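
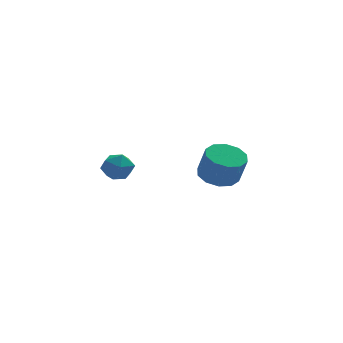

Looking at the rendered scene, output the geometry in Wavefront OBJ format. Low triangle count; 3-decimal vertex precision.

v -3.761 -1.871 2.098
v -3.257 -2.071 2.596
v -4.223 -2.969 2.124
v -3.719 -3.169 2.622
v -4.25 -2.694 2.807
v -3.965 -2.016 2.791
v -3.515 -3.024 1.929
v -3.23 -2.346 1.913
v -3.105 -2.784 2.491
v -3.559 -2.58 3.034
v -3.921 -2.46 1.686
v -4.375 -2.256 2.229
v 1.194 2.462 -0.594
v 2.007 2.108 -0.876
v 2.258 1.644 0.432
v 1.446 1.998 0.714
v 2.099 2.648 -0.702
v 2.351 2.184 0.606
v 1.846 3.117 -0.487
v 2.097 2.653 0.82
v 1.343 3.336 -0.313
v 1.595 2.872 0.995
v 0.784 3.221 -0.246
v 1.036 2.757 1.062
v 0.382 2.816 -0.312
v 0.633 2.352 0.996
v 0.289 2.276 -0.486
v 0.541 1.812 0.822
v 0.543 1.807 -0.7
v 0.794 1.343 0.607
v 1.045 1.588 -0.875
v 1.297 1.124 0.433
v 1.604 1.703 -0.942
v 1.856 1.239 0.366
f 1 12 6
f 1 6 2
f 1 2 8
f 1 8 11
f 1 11 12
f 2 6 10
f 6 12 5
f 12 11 3
f 11 8 7
f 8 2 9
f 4 10 5
f 4 5 3
f 4 3 7
f 4 7 9
f 4 9 10
f 5 10 6
f 3 5 12
f 7 3 11
f 9 7 8
f 10 9 2
f 14 13 17
f 14 17 15
f 15 17 18
f 15 18 16
f 17 13 19
f 17 19 18
f 18 19 20
f 18 20 16
f 19 13 21
f 19 21 20
f 20 21 22
f 20 22 16
f 21 13 23
f 21 23 22
f 22 23 24
f 22 24 16
f 23 13 25
f 23 25 24
f 24 25 26
f 24 26 16
f 25 13 27
f 25 27 26
f 26 27 28
f 26 28 16
f 27 13 29
f 27 29 28
f 28 29 30
f 28 30 16
f 29 13 31
f 29 31 30
f 30 31 32
f 30 32 16
f 31 13 33
f 31 33 32
f 32 33 34
f 32 34 16
f 33 13 14
f 33 14 34
f 34 14 15
f 34 15 16



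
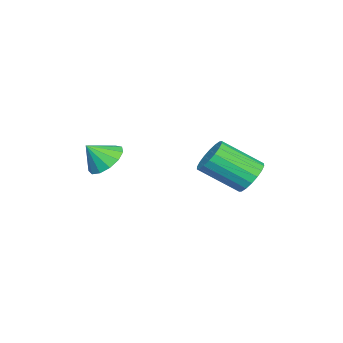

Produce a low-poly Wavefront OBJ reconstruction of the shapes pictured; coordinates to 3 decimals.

v 3.153 -0.084 1.491
v 3.827 0.327 1.469
v 3.527 -0.656 2.249
v 3.562 0.537 1.758
v 3.167 0.549 1.963
v 2.767 0.361 2.018
v 2.49 0.031 1.906
v 2.424 -0.336 1.662
v 2.588 -0.622 1.364
v 2.932 -0.738 1.107
v 3.346 -0.646 0.971
v 3.699 -0.376 1.001
v 3.878 -0.013 1.186
v 1.314 4.538 0.535
v 2.038 4.569 0.341
v 2.37 3.154 1.351
v 1.646 3.122 1.545
v 2.025 4.761 0.614
v 2.358 3.346 1.624
v 1.872 4.909 0.872
v 2.204 3.494 1.881
v 1.608 4.983 1.062
v 1.94 3.568 2.072
v 1.286 4.969 1.148
v 1.618 3.553 2.158
v 0.969 4.869 1.113
v 1.302 3.454 2.123
v 0.721 4.704 0.963
v 1.053 3.289 1.973
v 0.59 4.506 0.729
v 0.922 3.091 1.739
v 0.602 4.314 0.456
v 0.935 2.899 1.466
v 0.756 4.166 0.199
v 1.088 2.751 1.208
v 1.02 4.092 0.008
v 1.352 2.677 1.018
v 1.342 4.107 -0.078
v 1.674 2.691 0.932
v 1.658 4.206 -0.043
v 1.991 2.791 0.967
v 1.907 4.371 0.107
v 2.239 2.956 1.117
f 2 1 4
f 2 4 3
f 4 1 5
f 4 5 3
f 5 1 6
f 5 6 3
f 6 1 7
f 6 7 3
f 7 1 8
f 7 8 3
f 8 1 9
f 8 9 3
f 9 1 10
f 9 10 3
f 10 1 11
f 10 11 3
f 11 1 12
f 11 12 3
f 12 1 13
f 12 13 3
f 13 1 2
f 13 2 3
f 15 14 18
f 15 18 16
f 16 18 19
f 16 19 17
f 18 14 20
f 18 20 19
f 19 20 21
f 19 21 17
f 20 14 22
f 20 22 21
f 21 22 23
f 21 23 17
f 22 14 24
f 22 24 23
f 23 24 25
f 23 25 17
f 24 14 26
f 24 26 25
f 25 26 27
f 25 27 17
f 26 14 28
f 26 28 27
f 27 28 29
f 27 29 17
f 28 14 30
f 28 30 29
f 29 30 31
f 29 31 17
f 30 14 32
f 30 32 31
f 31 32 33
f 31 33 17
f 32 14 34
f 32 34 33
f 33 34 35
f 33 35 17
f 34 14 36
f 34 36 35
f 35 36 37
f 35 37 17
f 36 14 38
f 36 38 37
f 37 38 39
f 37 39 17
f 38 14 40
f 38 40 39
f 39 40 41
f 39 41 17
f 40 14 42
f 40 42 41
f 41 42 43
f 41 43 17
f 42 14 15
f 42 15 43
f 43 15 16
f 43 16 17



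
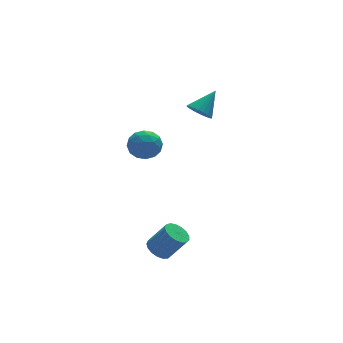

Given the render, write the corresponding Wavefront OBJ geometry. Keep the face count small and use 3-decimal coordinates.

v -1.135 3.292 0.521
v -0.68 2.575 0.671
v -2.16 2.525 -0.031
v -1.705 1.808 0.119
v -2.033 2.256 0.778
v -1.399 2.731 1.12
v -1.441 2.369 -0.48
v -0.807 2.844 -0.138
v -0.869 2.005 0.053
v -1.235 1.935 0.83
v -1.605 3.165 -0.19
v -1.971 3.095 0.587
v -0.817 3.001 0.645
v -2.023 2.099 -0.005
v -2.216 2.363 0.383
v -1.948 1.941 0.471
v -1.24 3.092 0.908
v -0.973 2.671 0.997
v -1.769 2.484 1.059
v -1.867 2.429 -0.357
v -1.6 2.008 -0.268
v -0.892 3.159 0.169
v -0.624 2.737 0.257
v -1.071 2.616 -0.419
v -0.661 2.245 0.369
v -1.264 1.794 0.045
v -1.108 2.124 -0.307
v -0.735 2.402 -0.106
v -0.876 2.203 0.826
v -1.479 1.753 0.502
v -1.672 2.016 0.889
v -1.299 2.295 1.09
v -0.987 1.868 0.463
v -1.361 3.347 0.138
v -1.964 2.897 -0.186
v -1.541 2.805 -0.45
v -1.168 3.084 -0.249
v -1.576 3.306 0.595
v -2.179 2.855 0.271
v -2.105 2.698 0.746
v -1.732 2.976 0.947
v -1.853 3.232 0.177
v 0.434 0.661 3.142
v 0.879 0.275 2.845
v 1.406 1.079 4.058
v 0.906 0.529 2.701
v 0.84 0.809 2.643
v 0.693 1.06 2.685
v 0.495 1.232 2.817
v 0.285 1.291 3.013
v 0.104 1.225 3.235
v -0.012 1.048 3.439
v -0.039 0.794 3.583
v 0.027 0.513 3.641
v 0.174 0.262 3.599
v 0.372 0.09 3.467
v 0.583 0.031 3.271
v 0.763 0.097 3.049
v -2.834 -2.494 -2.985
v -2.289 -2.526 -3.338
v -1.581 -2.918 -2.207
v -2.126 -2.886 -1.855
v -2.293 -2.233 -3.234
v -1.585 -2.625 -2.103
v -2.421 -2 -3.072
v -1.713 -2.392 -1.942
v -2.643 -1.88 -2.891
v -1.936 -2.271 -1.761
v -2.91 -1.9 -2.732
v -2.202 -2.292 -1.601
v -3.159 -2.057 -2.63
v -2.451 -2.449 -1.5
v -3.333 -2.314 -2.61
v -2.626 -2.706 -1.48
v -3.393 -2.612 -2.676
v -2.686 -3.004 -1.545
v -3.325 -2.883 -2.812
v -2.618 -3.275 -1.682
v -3.144 -3.065 -2.989
v -2.437 -3.457 -1.858
v -2.893 -3.116 -3.164
v -2.185 -3.508 -2.033
v -2.627 -3.025 -3.298
v -1.92 -3.417 -2.168
v -2.409 -2.812 -3.361
v -1.702 -3.204 -2.231
f 1 38 17
f 38 12 41
f 17 41 6
f 38 41 17
f 1 17 13
f 17 6 18
f 13 18 2
f 17 18 13
f 1 13 22
f 13 2 23
f 22 23 8
f 13 23 22
f 1 22 34
f 22 8 37
f 34 37 11
f 22 37 34
f 1 34 38
f 34 11 42
f 38 42 12
f 34 42 38
f 2 18 29
f 18 6 32
f 29 32 10
f 18 32 29
f 6 41 19
f 41 12 40
f 19 40 5
f 41 40 19
f 12 42 39
f 42 11 35
f 39 35 3
f 42 35 39
f 11 37 36
f 37 8 24
f 36 24 7
f 37 24 36
f 8 23 28
f 23 2 25
f 28 25 9
f 23 25 28
f 4 30 16
f 30 10 31
f 16 31 5
f 30 31 16
f 4 16 14
f 16 5 15
f 14 15 3
f 16 15 14
f 4 14 21
f 14 3 20
f 21 20 7
f 14 20 21
f 4 21 26
f 21 7 27
f 26 27 9
f 21 27 26
f 4 26 30
f 26 9 33
f 30 33 10
f 26 33 30
f 5 31 19
f 31 10 32
f 19 32 6
f 31 32 19
f 3 15 39
f 15 5 40
f 39 40 12
f 15 40 39
f 7 20 36
f 20 3 35
f 36 35 11
f 20 35 36
f 9 27 28
f 27 7 24
f 28 24 8
f 27 24 28
f 10 33 29
f 33 9 25
f 29 25 2
f 33 25 29
f 44 43 46
f 44 46 45
f 46 43 47
f 46 47 45
f 47 43 48
f 47 48 45
f 48 43 49
f 48 49 45
f 49 43 50
f 49 50 45
f 50 43 51
f 50 51 45
f 51 43 52
f 51 52 45
f 52 43 53
f 52 53 45
f 53 43 54
f 53 54 45
f 54 43 55
f 54 55 45
f 55 43 56
f 55 56 45
f 56 43 57
f 56 57 45
f 57 43 58
f 57 58 45
f 58 43 44
f 58 44 45
f 60 59 63
f 60 63 61
f 61 63 64
f 61 64 62
f 63 59 65
f 63 65 64
f 64 65 66
f 64 66 62
f 65 59 67
f 65 67 66
f 66 67 68
f 66 68 62
f 67 59 69
f 67 69 68
f 68 69 70
f 68 70 62
f 69 59 71
f 69 71 70
f 70 71 72
f 70 72 62
f 71 59 73
f 71 73 72
f 72 73 74
f 72 74 62
f 73 59 75
f 73 75 74
f 74 75 76
f 74 76 62
f 75 59 77
f 75 77 76
f 76 77 78
f 76 78 62
f 77 59 79
f 77 79 78
f 78 79 80
f 78 80 62
f 79 59 81
f 79 81 80
f 80 81 82
f 80 82 62
f 81 59 83
f 81 83 82
f 82 83 84
f 82 84 62
f 83 59 85
f 83 85 84
f 84 85 86
f 84 86 62
f 85 59 60
f 85 60 86
f 86 60 61
f 86 61 62



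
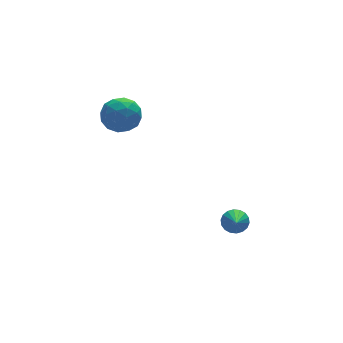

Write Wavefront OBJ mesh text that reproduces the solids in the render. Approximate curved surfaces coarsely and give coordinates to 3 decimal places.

v -1.981 3.502 1.739
v -1.481 2.768 2.24
v -2.999 2.372 1.1
v -2.499 1.638 1.601
v -3.063 2.314 2.116
v -2.433 3.013 2.511
v -2.047 2.127 0.829
v -1.417 2.826 1.224
v -1.522 1.918 1.678
v -2.15 2.034 2.473
v -2.33 3.106 0.867
v -2.958 3.222 1.662
v -1.641 3.234 2.046
v -2.839 1.906 1.294
v -3.17 2.303 1.597
v -2.876 1.872 1.892
v -2.201 3.378 2.205
v -1.907 2.947 2.5
v -2.837 2.68 2.426
v -2.573 2.193 0.84
v -2.279 1.762 1.135
v -1.604 3.268 1.448
v -1.31 2.837 1.743
v -1.643 2.46 0.914
v -1.372 2.303 2.01
v -1.97 1.639 1.634
v -1.704 1.926 1.18
v -1.334 2.337 1.413
v -1.741 2.371 2.477
v -2.339 1.707 2.102
v -2.67 2.105 2.404
v -2.3 2.515 2.637
v -1.765 1.872 2.147
v -2.141 3.433 1.238
v -2.739 2.769 0.863
v -2.18 2.625 0.703
v -1.81 3.035 0.936
v -2.51 3.501 1.706
v -3.108 2.837 1.33
v -3.146 2.803 1.927
v -2.776 3.214 2.16
v -2.715 3.268 1.193
v 1.7 -1.208 -4.419
v 2.064 -0.963 -3.925
v 1.2 -2.312 -3.501
v 1.808 -0.821 -3.895
v 1.531 -0.757 -3.968
v 1.287 -0.781 -4.13
v 1.125 -0.89 -4.349
v 1.077 -1.062 -4.583
v 1.153 -1.263 -4.783
v 1.336 -1.453 -4.912
v 1.592 -1.594 -4.943
v 1.869 -1.659 -4.87
v 2.112 -1.634 -4.707
v 2.274 -1.525 -4.488
v 2.322 -1.353 -4.255
v 2.247 -1.153 -4.054
f 1 38 17
f 38 12 41
f 17 41 6
f 38 41 17
f 1 17 13
f 17 6 18
f 13 18 2
f 17 18 13
f 1 13 22
f 13 2 23
f 22 23 8
f 13 23 22
f 1 22 34
f 22 8 37
f 34 37 11
f 22 37 34
f 1 34 38
f 34 11 42
f 38 42 12
f 34 42 38
f 2 18 29
f 18 6 32
f 29 32 10
f 18 32 29
f 6 41 19
f 41 12 40
f 19 40 5
f 41 40 19
f 12 42 39
f 42 11 35
f 39 35 3
f 42 35 39
f 11 37 36
f 37 8 24
f 36 24 7
f 37 24 36
f 8 23 28
f 23 2 25
f 28 25 9
f 23 25 28
f 4 30 16
f 30 10 31
f 16 31 5
f 30 31 16
f 4 16 14
f 16 5 15
f 14 15 3
f 16 15 14
f 4 14 21
f 14 3 20
f 21 20 7
f 14 20 21
f 4 21 26
f 21 7 27
f 26 27 9
f 21 27 26
f 4 26 30
f 26 9 33
f 30 33 10
f 26 33 30
f 5 31 19
f 31 10 32
f 19 32 6
f 31 32 19
f 3 15 39
f 15 5 40
f 39 40 12
f 15 40 39
f 7 20 36
f 20 3 35
f 36 35 11
f 20 35 36
f 9 27 28
f 27 7 24
f 28 24 8
f 27 24 28
f 10 33 29
f 33 9 25
f 29 25 2
f 33 25 29
f 44 43 46
f 44 46 45
f 46 43 47
f 46 47 45
f 47 43 48
f 47 48 45
f 48 43 49
f 48 49 45
f 49 43 50
f 49 50 45
f 50 43 51
f 50 51 45
f 51 43 52
f 51 52 45
f 52 43 53
f 52 53 45
f 53 43 54
f 53 54 45
f 54 43 55
f 54 55 45
f 55 43 56
f 55 56 45
f 56 43 57
f 56 57 45
f 57 43 58
f 57 58 45
f 58 43 44
f 58 44 45



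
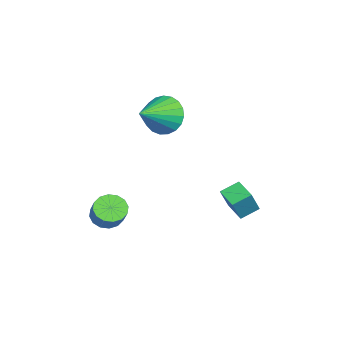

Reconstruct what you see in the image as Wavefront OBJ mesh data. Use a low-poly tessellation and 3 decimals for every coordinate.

v 0.818 1.744 -2.635
v 1.513 1.417 -1.381
v 0.425 2.525 -2.213
v 1.12 2.198 -0.96
v 1.64 2.322 -2.94
v 2.335 1.995 -1.687
v 1.247 3.103 -2.519
v 1.942 2.776 -1.265
v 2.904 -3.243 -2.227
v 3.247 -2.746 -2.671
v 4.019 -2.48 -1.778
v 3.676 -2.977 -1.333
v 2.969 -2.544 -2.491
v 3.741 -2.278 -1.598
v 2.673 -2.53 -2.24
v 3.445 -2.263 -1.347
v 2.44 -2.706 -1.985
v 3.211 -2.44 -1.092
v 2.33 -3.026 -1.795
v 3.102 -2.76 -0.902
v 2.375 -3.405 -1.721
v 3.146 -3.138 -0.828
v 2.561 -3.74 -1.782
v 3.333 -3.474 -0.889
v 2.839 -3.942 -1.962
v 3.611 -3.676 -1.069
v 3.135 -3.957 -2.213
v 3.907 -3.69 -1.32
v 3.369 -3.78 -2.468
v 4.14 -3.514 -1.575
v 3.478 -3.46 -2.658
v 4.25 -3.194 -1.765
v 3.434 -3.082 -2.732
v 4.205 -2.815 -1.839
v -0.047 -1.111 2.331
v 0.575 -0.865 1.51
v 1.287 -2.029 3.069
v 0.653 -0.531 1.787
v 0.609 -0.297 2.157
v 0.451 -0.204 2.559
v 0.208 -0.267 2.92
v -0.08 -0.477 3.18
v -0.362 -0.796 3.293
v -0.59 -1.17 3.24
v -0.724 -1.533 3.03
v -0.741 -1.824 2.699
v -0.638 -1.991 2.304
v -0.433 -2.006 1.914
v -0.161 -1.866 1.597
v 0.13 -1.596 1.406
v 0.391 -1.242 1.375
f 2 4 1
f 5 2 1
f 1 4 3
f 3 5 1
f 2 8 4
f 6 2 5
f 6 8 2
f 4 8 3
f 7 5 3
f 3 8 7
f 7 6 5
f 8 6 7
f 10 9 13
f 10 13 11
f 11 13 14
f 11 14 12
f 13 9 15
f 13 15 14
f 14 15 16
f 14 16 12
f 15 9 17
f 15 17 16
f 16 17 18
f 16 18 12
f 17 9 19
f 17 19 18
f 18 19 20
f 18 20 12
f 19 9 21
f 19 21 20
f 20 21 22
f 20 22 12
f 21 9 23
f 21 23 22
f 22 23 24
f 22 24 12
f 23 9 25
f 23 25 24
f 24 25 26
f 24 26 12
f 25 9 27
f 25 27 26
f 26 27 28
f 26 28 12
f 27 9 29
f 27 29 28
f 28 29 30
f 28 30 12
f 29 9 31
f 29 31 30
f 30 31 32
f 30 32 12
f 31 9 33
f 31 33 32
f 32 33 34
f 32 34 12
f 33 9 10
f 33 10 34
f 34 10 11
f 34 11 12
f 36 35 38
f 36 38 37
f 38 35 39
f 38 39 37
f 39 35 40
f 39 40 37
f 40 35 41
f 40 41 37
f 41 35 42
f 41 42 37
f 42 35 43
f 42 43 37
f 43 35 44
f 43 44 37
f 44 35 45
f 44 45 37
f 45 35 46
f 45 46 37
f 46 35 47
f 46 47 37
f 47 35 48
f 47 48 37
f 48 35 49
f 48 49 37
f 49 35 50
f 49 50 37
f 50 35 51
f 50 51 37
f 51 35 36
f 51 36 37



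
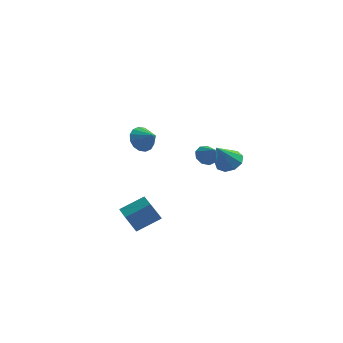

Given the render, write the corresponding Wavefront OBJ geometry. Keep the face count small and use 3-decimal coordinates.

v 3.441 4.329 -2.032
v 4.244 4.525 -1.605
v 2.819 3.471 -0.468
v 3.828 4.997 -1.512
v 3.23 5.156 -1.662
v 2.732 4.929 -1.986
v 2.565 4.421 -2.331
v 2.809 3.87 -2.536
v 3.348 3.534 -2.506
v 3.931 3.571 -2.254
v 4.285 3.962 -1.898
v 3.209 -1.596 1.813
v 3.753 -1.639 1.36
v 3.871 -2.204 2.667
v 3.788 -1.232 1.623
v 3.551 -0.996 1.975
v 3.155 -1.04 2.251
v 2.783 -1.344 2.323
v 2.611 -1.767 2.156
v 2.718 -2.109 1.829
v 3.055 -2.211 1.494
v 3.464 -2.026 1.309
v -1.521 2.852 0.088
v -0.885 3.259 -0.472
v -0.579 2.348 0.792
v -0.972 3.585 -0.122
v -1.206 3.716 0.284
v -1.525 3.614 0.638
v -1.842 3.309 0.844
v -2.074 2.881 0.848
v -2.157 2.445 0.648
v -2.07 2.119 0.298
v -1.836 1.988 -0.109
v -1.518 2.09 -0.462
v -1.2 2.395 -0.668
v -0.969 2.823 -0.672
v -1.603 -2.574 -2.657
v -0.806 -4.435 -2.063
v -0.331 -1.79 -1.91
v 0.466 -3.651 -1.316
v -0.966 -2.629 -3.684
v -0.169 -4.49 -3.09
v 0.306 -1.845 -2.937
v 1.103 -3.706 -2.343
f 2 1 4
f 2 4 3
f 4 1 5
f 4 5 3
f 5 1 6
f 5 6 3
f 6 1 7
f 6 7 3
f 7 1 8
f 7 8 3
f 8 1 9
f 8 9 3
f 9 1 10
f 9 10 3
f 10 1 11
f 10 11 3
f 11 1 2
f 11 2 3
f 13 12 15
f 13 15 14
f 15 12 16
f 15 16 14
f 16 12 17
f 16 17 14
f 17 12 18
f 17 18 14
f 18 12 19
f 18 19 14
f 19 12 20
f 19 20 14
f 20 12 21
f 20 21 14
f 21 12 22
f 21 22 14
f 22 12 13
f 22 13 14
f 24 23 26
f 24 26 25
f 26 23 27
f 26 27 25
f 27 23 28
f 27 28 25
f 28 23 29
f 28 29 25
f 29 23 30
f 29 30 25
f 30 23 31
f 30 31 25
f 31 23 32
f 31 32 25
f 32 23 33
f 32 33 25
f 33 23 34
f 33 34 25
f 34 23 35
f 34 35 25
f 35 23 36
f 35 36 25
f 36 23 24
f 36 24 25
f 38 40 37
f 41 38 37
f 37 40 39
f 39 41 37
f 38 44 40
f 42 38 41
f 42 44 38
f 40 44 39
f 43 41 39
f 39 44 43
f 43 42 41
f 44 42 43



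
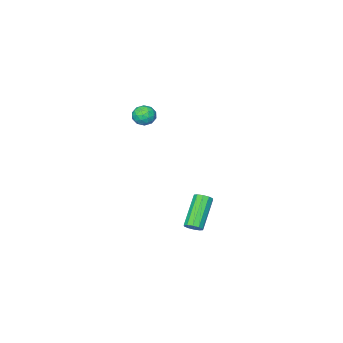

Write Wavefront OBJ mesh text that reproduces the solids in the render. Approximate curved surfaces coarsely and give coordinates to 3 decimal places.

v 0.507 2.08 -4.389
v 0.895 1.758 -4.197
v -0.459 0.997 -2.739
v -0.847 1.32 -2.931
v 0.91 2.048 -4.031
v -0.444 1.287 -2.574
v 0.771 2.35 -4.003
v -0.582 1.589 -2.545
v 0.531 2.549 -4.121
v -0.822 1.788 -2.664
v 0.282 2.569 -4.342
v -1.072 1.808 -2.885
v 0.119 2.403 -4.581
v -1.235 1.642 -3.123
v 0.104 2.113 -4.746
v -1.25 1.352 -3.289
v 0.242 1.811 -4.775
v -1.111 1.05 -3.317
v 0.482 1.612 -4.656
v -0.871 0.851 -3.199
v 0.732 1.592 -4.435
v -0.622 0.831 -2.978
v 1.33 -0.245 3.861
v 1.547 0.048 3.271
v 1.673 -1.248 3.489
v 1.89 -0.955 2.899
v 2.221 -0.822 3.495
v 2.009 -0.203 3.724
v 1.211 -0.997 3.036
v 0.999 -0.378 3.265
v 1.474 -0.417 2.761
v 2.098 -0.309 3.044
v 1.122 -0.891 3.716
v 1.746 -0.783 3.999
v 1.408 -0.011 3.599
v 1.812 -1.189 3.161
v 2.006 -1.111 3.512
v 2.134 -0.939 3.165
v 1.68 -0.158 3.865
v 1.808 0.014 3.518
v 2.204 -0.497 3.65
v 1.412 -1.214 3.242
v 1.54 -1.042 2.895
v 1.086 -0.261 3.595
v 1.214 -0.089 3.248
v 1.016 -0.703 3.11
v 1.493 -0.112 2.952
v 1.695 -0.701 2.733
v 1.295 -0.726 2.814
v 1.171 -0.362 2.949
v 1.86 -0.048 3.118
v 2.061 -0.637 2.9
v 2.256 -0.559 3.25
v 2.131 -0.195 3.385
v 1.817 -0.321 2.819
v 1.159 -0.563 3.86
v 1.36 -1.152 3.642
v 1.089 -1.005 3.375
v 0.964 -0.641 3.51
v 1.525 -0.499 4.027
v 1.727 -1.088 3.808
v 2.049 -0.838 3.811
v 1.925 -0.474 3.946
v 1.403 -0.879 3.941
f 2 1 5
f 2 5 3
f 3 5 6
f 3 6 4
f 5 1 7
f 5 7 6
f 6 7 8
f 6 8 4
f 7 1 9
f 7 9 8
f 8 9 10
f 8 10 4
f 9 1 11
f 9 11 10
f 10 11 12
f 10 12 4
f 11 1 13
f 11 13 12
f 12 13 14
f 12 14 4
f 13 1 15
f 13 15 14
f 14 15 16
f 14 16 4
f 15 1 17
f 15 17 16
f 16 17 18
f 16 18 4
f 17 1 19
f 17 19 18
f 18 19 20
f 18 20 4
f 19 1 21
f 19 21 20
f 20 21 22
f 20 22 4
f 21 1 2
f 21 2 22
f 22 2 3
f 22 3 4
f 23 60 39
f 60 34 63
f 39 63 28
f 60 63 39
f 23 39 35
f 39 28 40
f 35 40 24
f 39 40 35
f 23 35 44
f 35 24 45
f 44 45 30
f 35 45 44
f 23 44 56
f 44 30 59
f 56 59 33
f 44 59 56
f 23 56 60
f 56 33 64
f 60 64 34
f 56 64 60
f 24 40 51
f 40 28 54
f 51 54 32
f 40 54 51
f 28 63 41
f 63 34 62
f 41 62 27
f 63 62 41
f 34 64 61
f 64 33 57
f 61 57 25
f 64 57 61
f 33 59 58
f 59 30 46
f 58 46 29
f 59 46 58
f 30 45 50
f 45 24 47
f 50 47 31
f 45 47 50
f 26 52 38
f 52 32 53
f 38 53 27
f 52 53 38
f 26 38 36
f 38 27 37
f 36 37 25
f 38 37 36
f 26 36 43
f 36 25 42
f 43 42 29
f 36 42 43
f 26 43 48
f 43 29 49
f 48 49 31
f 43 49 48
f 26 48 52
f 48 31 55
f 52 55 32
f 48 55 52
f 27 53 41
f 53 32 54
f 41 54 28
f 53 54 41
f 25 37 61
f 37 27 62
f 61 62 34
f 37 62 61
f 29 42 58
f 42 25 57
f 58 57 33
f 42 57 58
f 31 49 50
f 49 29 46
f 50 46 30
f 49 46 50
f 32 55 51
f 55 31 47
f 51 47 24
f 55 47 51



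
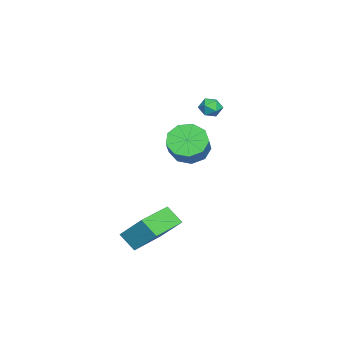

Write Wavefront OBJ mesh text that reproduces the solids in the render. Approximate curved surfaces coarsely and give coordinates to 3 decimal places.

v -3.118 3.743 3.837
v -2.736 3.801 3.312
v -3.744 3.079 3.308
v -3.362 3.137 2.783
v -3.143 2.828 3.313
v -2.756 3.238 3.64
v -3.724 3.642 2.98
v -3.337 4.052 3.307
v -3.11 3.738 2.782
v -2.751 3.235 2.988
v -3.729 3.645 3.632
v -3.37 3.142 3.838
v 1.806 1.955 -3.115
v 1.452 1.183 -2.34
v 2.201 3.077 -1.818
v 1.848 2.305 -1.042
v 3.812 1.135 -3.018
v 3.459 0.363 -2.242
v 4.208 2.257 -1.72
v 3.854 1.485 -0.945
v 1.755 3.338 2.952
v 2.399 3.549 2.217
v 3.569 3.654 3.273
v 2.925 3.442 4.008
v 2.126 4.126 2.462
v 3.297 4.231 3.518
v 1.679 4.335 2.937
v 2.85 4.439 3.992
v 1.268 4.077 3.418
v 2.439 4.181 4.474
v 1.084 3.473 3.682
v 2.255 3.577 4.738
v 1.214 2.806 3.604
v 2.385 2.91 4.66
v 1.597 2.388 3.221
v 2.768 2.492 4.277
v 2.053 2.414 2.712
v 3.224 2.519 3.768
v 2.37 2.873 2.316
v 3.541 2.977 3.371
f 1 12 6
f 1 6 2
f 1 2 8
f 1 8 11
f 1 11 12
f 2 6 10
f 6 12 5
f 12 11 3
f 11 8 7
f 8 2 9
f 4 10 5
f 4 5 3
f 4 3 7
f 4 7 9
f 4 9 10
f 5 10 6
f 3 5 12
f 7 3 11
f 9 7 8
f 10 9 2
f 14 16 13
f 17 14 13
f 13 16 15
f 15 17 13
f 14 20 16
f 18 14 17
f 18 20 14
f 16 20 15
f 19 17 15
f 15 20 19
f 19 18 17
f 20 18 19
f 22 21 25
f 22 25 23
f 23 25 26
f 23 26 24
f 25 21 27
f 25 27 26
f 26 27 28
f 26 28 24
f 27 21 29
f 27 29 28
f 28 29 30
f 28 30 24
f 29 21 31
f 29 31 30
f 30 31 32
f 30 32 24
f 31 21 33
f 31 33 32
f 32 33 34
f 32 34 24
f 33 21 35
f 33 35 34
f 34 35 36
f 34 36 24
f 35 21 37
f 35 37 36
f 36 37 38
f 36 38 24
f 37 21 39
f 37 39 38
f 38 39 40
f 38 40 24
f 39 21 22
f 39 22 40
f 40 22 23
f 40 23 24



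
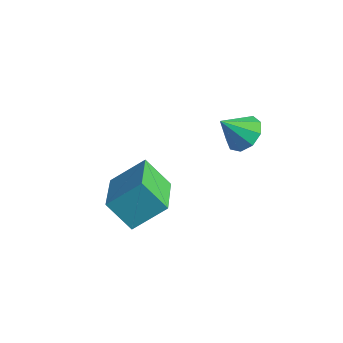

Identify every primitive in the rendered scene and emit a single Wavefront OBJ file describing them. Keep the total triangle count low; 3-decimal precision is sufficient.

v -1.37 -2.998 -3.362
v -0.905 -2.112 -2.596
v -0.697 -2.634 -4.193
v -0.231 -1.748 -3.427
v -0.209 -4.032 -2.873
v 0.257 -3.146 -2.107
v 0.465 -3.668 -3.704
v 0.93 -2.782 -2.938
v 0.7 0.089 -1.542
v 1.238 0.225 -1.224
v 0.42 -0.549 -0.798
v 0.92 0.502 -1.106
v 0.5 0.586 -1.192
v 0.172 0.437 -1.442
v 0.092 0.126 -1.739
v 0.296 -0.203 -1.944
v 0.689 -0.395 -1.961
v 1.087 -0.36 -1.782
v 1.304 -0.116 -1.491
f 2 4 1
f 5 2 1
f 1 4 3
f 3 5 1
f 2 8 4
f 6 2 5
f 6 8 2
f 4 8 3
f 7 5 3
f 3 8 7
f 7 6 5
f 8 6 7
f 10 9 12
f 10 12 11
f 12 9 13
f 12 13 11
f 13 9 14
f 13 14 11
f 14 9 15
f 14 15 11
f 15 9 16
f 15 16 11
f 16 9 17
f 16 17 11
f 17 9 18
f 17 18 11
f 18 9 19
f 18 19 11
f 19 9 10
f 19 10 11



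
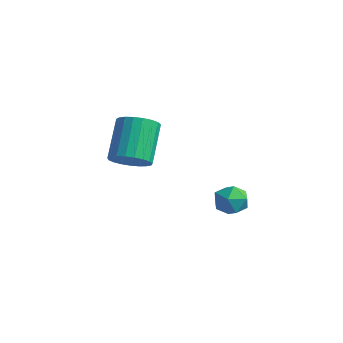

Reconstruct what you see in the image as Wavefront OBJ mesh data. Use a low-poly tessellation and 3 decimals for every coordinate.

v 1.264 1.281 -2.159
v 1.56 1.11 -2.738
v 0.94 0.25 -2.022
v 1.236 0.079 -2.601
v 1.611 0.252 -2.069
v 1.811 0.889 -2.154
v 0.689 0.471 -2.606
v 0.889 1.108 -2.691
v 1.205 0.609 -3.015
v 1.775 0.474 -2.683
v 0.725 0.886 -2.077
v 1.295 0.751 -1.745
v 1.309 -3.354 0.586
v 1.93 -3.063 0.728
v 1.271 -2.255 1.955
v 0.651 -2.546 1.814
v 1.815 -2.872 0.54
v 1.156 -2.064 1.767
v 1.612 -2.765 0.361
v 0.954 -1.957 1.588
v 1.357 -2.759 0.221
v 0.699 -1.951 1.448
v 1.094 -2.857 0.143
v 0.435 -2.049 1.371
v 0.868 -3.04 0.143
v 0.209 -2.232 1.37
v 0.718 -3.278 0.219
v 0.06 -2.47 1.446
v 0.671 -3.529 0.359
v 0.012 -2.721 1.586
v 0.734 -3.749 0.538
v 0.075 -2.941 1.765
v 0.896 -3.902 0.725
v 0.238 -3.094 1.953
v 1.13 -3.959 0.889
v 0.472 -3.151 2.116
v 1.395 -3.912 1
v 0.736 -3.104 2.227
v 1.645 -3.769 1.04
v 0.986 -2.961 2.267
v 1.837 -3.553 1.001
v 1.179 -2.746 2.228
v 1.938 -3.304 0.89
v 1.279 -2.496 2.118
f 1 12 6
f 1 6 2
f 1 2 8
f 1 8 11
f 1 11 12
f 2 6 10
f 6 12 5
f 12 11 3
f 11 8 7
f 8 2 9
f 4 10 5
f 4 5 3
f 4 3 7
f 4 7 9
f 4 9 10
f 5 10 6
f 3 5 12
f 7 3 11
f 9 7 8
f 10 9 2
f 14 13 17
f 14 17 15
f 15 17 18
f 15 18 16
f 17 13 19
f 17 19 18
f 18 19 20
f 18 20 16
f 19 13 21
f 19 21 20
f 20 21 22
f 20 22 16
f 21 13 23
f 21 23 22
f 22 23 24
f 22 24 16
f 23 13 25
f 23 25 24
f 24 25 26
f 24 26 16
f 25 13 27
f 25 27 26
f 26 27 28
f 26 28 16
f 27 13 29
f 27 29 28
f 28 29 30
f 28 30 16
f 29 13 31
f 29 31 30
f 30 31 32
f 30 32 16
f 31 13 33
f 31 33 32
f 32 33 34
f 32 34 16
f 33 13 35
f 33 35 34
f 34 35 36
f 34 36 16
f 35 13 37
f 35 37 36
f 36 37 38
f 36 38 16
f 37 13 39
f 37 39 38
f 38 39 40
f 38 40 16
f 39 13 41
f 39 41 40
f 40 41 42
f 40 42 16
f 41 13 43
f 41 43 42
f 42 43 44
f 42 44 16
f 43 13 14
f 43 14 44
f 44 14 15
f 44 15 16



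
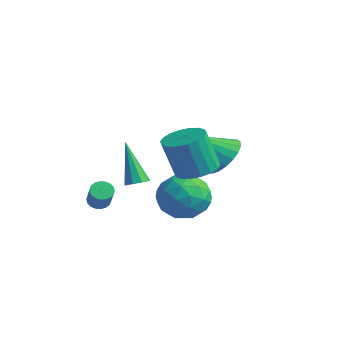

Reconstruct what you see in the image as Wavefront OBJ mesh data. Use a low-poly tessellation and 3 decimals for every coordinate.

v 0.208 -1.504 -1.412
v 0.476 -1.906 -1.25
v -0.748 -1.396 0.432
v 0.648 -1.612 -1.178
v 0.614 -1.267 -1.215
v 0.391 -1.032 -1.345
v 0.082 -1.019 -1.506
v -0.168 -1.232 -1.623
v -0.242 -1.573 -1.641
v -0.105 -1.881 -1.552
v 0.178 -2.013 -1.398
v -2.944 -1.207 -3.658
v -2.598 -1.343 -3.993
v -1.829 -1.688 -3.056
v -2.176 -1.553 -2.722
v -2.549 -1.13 -3.954
v -1.78 -1.475 -3.018
v -2.578 -0.932 -3.857
v -1.809 -1.277 -2.921
v -2.68 -0.788 -3.721
v -1.911 -1.133 -2.784
v -2.834 -0.728 -3.572
v -2.065 -1.073 -2.636
v -3.01 -0.762 -3.441
v -2.241 -1.107 -2.504
v -3.173 -0.885 -3.352
v -2.404 -1.23 -2.415
v -3.291 -1.072 -3.324
v -2.522 -1.417 -2.387
v -3.34 -1.285 -3.362
v -2.571 -1.63 -2.426
v -3.311 -1.483 -3.459
v -2.542 -1.828 -2.523
v -3.209 -1.627 -3.596
v -2.44 -1.972 -2.659
v -3.055 -1.687 -3.744
v -2.286 -2.032 -2.808
v -2.879 -1.653 -3.876
v -2.11 -1.998 -2.939
v -2.716 -1.53 -3.965
v -1.947 -1.875 -3.028
v 0.108 1.432 -1.487
v 1.047 1.384 -1.355
v 0.772 0.9 0.42
v -0.168 0.948 0.287
v 0.959 1.786 -1.259
v 0.684 1.302 0.516
v 0.702 2.118 -1.208
v 0.427 1.634 0.567
v 0.328 2.315 -1.212
v 0.052 1.83 0.562
v -0.091 2.336 -1.271
v -0.366 1.851 0.503
v -0.469 2.178 -1.373
v -0.745 1.694 0.402
v -0.734 1.873 -1.497
v -1.009 1.388 0.277
v -0.832 1.48 -1.62
v -1.107 0.996 0.155
v -0.744 1.078 -1.716
v -1.019 0.594 0.059
v -0.487 0.746 -1.767
v -0.762 0.262 0.008
v -0.112 0.55 -1.762
v -0.388 0.065 0.012
v 0.306 0.529 -1.703
v 0.031 0.044 0.071
v 0.685 0.686 -1.602
v 0.409 0.202 0.173
v 0.949 0.992 -1.477
v 0.674 0.507 0.297
v -0.431 2.166 -3.096
v 0.103 1.648 -2.157
v -0.623 0.432 -3.943
v -0.089 -0.086 -3.004
v -1.182 0.391 -2.884
v -1.063 1.463 -2.36
v 0.543 0.617 -3.74
v 0.662 1.689 -3.216
v 0.705 0.691 -2.554
v -0.361 0.551 -2.025
v -0.159 1.529 -4.075
v -1.225 1.389 -3.546
v -0.147 2.059 -2.552
v -0.373 0.021 -3.548
v -1.016 0.301 -3.477
v -0.701 -0.004 -2.925
v -0.833 1.95 -2.672
v -0.519 1.646 -2.12
v -1.274 0.907 -2.547
v -0.001 0.434 -3.98
v 0.313 0.13 -3.428
v 0.181 2.084 -3.175
v 0.496 1.779 -2.623
v 0.754 1.173 -3.553
v 0.521 1.192 -2.234
v 0.408 0.173 -2.731
v 0.78 0.586 -3.164
v 0.849 1.216 -2.856
v -0.106 1.11 -1.923
v -0.219 0.091 -2.42
v -0.861 0.371 -2.35
v -0.792 1.001 -2.042
v 0.248 0.547 -2.156
v -0.301 1.989 -3.68
v -0.414 0.97 -4.177
v 0.272 1.079 -4.058
v 0.341 1.709 -3.75
v -0.928 1.907 -3.369
v -1.041 0.888 -3.866
v -1.369 0.864 -3.244
v -1.3 1.494 -2.936
v -0.768 1.533 -3.944
v -1.381 3.875 -1.99
v -0.717 4.234 -1.246
v -2.119 2.505 -0.67
v -1.072 4.487 -1.181
v -1.481 4.634 -1.256
v -1.872 4.65 -1.458
v -2.179 4.532 -1.752
v -2.347 4.301 -2.087
v -2.349 3.996 -2.405
v -2.184 3.67 -2.651
v -1.879 3.379 -2.783
v -1.489 3.175 -2.778
v -1.08 3.091 -2.636
v -0.723 3.143 -2.382
v -0.48 3.322 -2.061
v -0.393 3.596 -1.727
v -0.477 3.919 -1.439
f 2 1 4
f 2 4 3
f 4 1 5
f 4 5 3
f 5 1 6
f 5 6 3
f 6 1 7
f 6 7 3
f 7 1 8
f 7 8 3
f 8 1 9
f 8 9 3
f 9 1 10
f 9 10 3
f 10 1 11
f 10 11 3
f 11 1 2
f 11 2 3
f 13 12 16
f 13 16 14
f 14 16 17
f 14 17 15
f 16 12 18
f 16 18 17
f 17 18 19
f 17 19 15
f 18 12 20
f 18 20 19
f 19 20 21
f 19 21 15
f 20 12 22
f 20 22 21
f 21 22 23
f 21 23 15
f 22 12 24
f 22 24 23
f 23 24 25
f 23 25 15
f 24 12 26
f 24 26 25
f 25 26 27
f 25 27 15
f 26 12 28
f 26 28 27
f 27 28 29
f 27 29 15
f 28 12 30
f 28 30 29
f 29 30 31
f 29 31 15
f 30 12 32
f 30 32 31
f 31 32 33
f 31 33 15
f 32 12 34
f 32 34 33
f 33 34 35
f 33 35 15
f 34 12 36
f 34 36 35
f 35 36 37
f 35 37 15
f 36 12 38
f 36 38 37
f 37 38 39
f 37 39 15
f 38 12 40
f 38 40 39
f 39 40 41
f 39 41 15
f 40 12 13
f 40 13 41
f 41 13 14
f 41 14 15
f 43 42 46
f 43 46 44
f 44 46 47
f 44 47 45
f 46 42 48
f 46 48 47
f 47 48 49
f 47 49 45
f 48 42 50
f 48 50 49
f 49 50 51
f 49 51 45
f 50 42 52
f 50 52 51
f 51 52 53
f 51 53 45
f 52 42 54
f 52 54 53
f 53 54 55
f 53 55 45
f 54 42 56
f 54 56 55
f 55 56 57
f 55 57 45
f 56 42 58
f 56 58 57
f 57 58 59
f 57 59 45
f 58 42 60
f 58 60 59
f 59 60 61
f 59 61 45
f 60 42 62
f 60 62 61
f 61 62 63
f 61 63 45
f 62 42 64
f 62 64 63
f 63 64 65
f 63 65 45
f 64 42 66
f 64 66 65
f 65 66 67
f 65 67 45
f 66 42 68
f 66 68 67
f 67 68 69
f 67 69 45
f 68 42 70
f 68 70 69
f 69 70 71
f 69 71 45
f 70 42 43
f 70 43 71
f 71 43 44
f 71 44 45
f 72 109 88
f 109 83 112
f 88 112 77
f 109 112 88
f 72 88 84
f 88 77 89
f 84 89 73
f 88 89 84
f 72 84 93
f 84 73 94
f 93 94 79
f 84 94 93
f 72 93 105
f 93 79 108
f 105 108 82
f 93 108 105
f 72 105 109
f 105 82 113
f 109 113 83
f 105 113 109
f 73 89 100
f 89 77 103
f 100 103 81
f 89 103 100
f 77 112 90
f 112 83 111
f 90 111 76
f 112 111 90
f 83 113 110
f 113 82 106
f 110 106 74
f 113 106 110
f 82 108 107
f 108 79 95
f 107 95 78
f 108 95 107
f 79 94 99
f 94 73 96
f 99 96 80
f 94 96 99
f 75 101 87
f 101 81 102
f 87 102 76
f 101 102 87
f 75 87 85
f 87 76 86
f 85 86 74
f 87 86 85
f 75 85 92
f 85 74 91
f 92 91 78
f 85 91 92
f 75 92 97
f 92 78 98
f 97 98 80
f 92 98 97
f 75 97 101
f 97 80 104
f 101 104 81
f 97 104 101
f 76 102 90
f 102 81 103
f 90 103 77
f 102 103 90
f 74 86 110
f 86 76 111
f 110 111 83
f 86 111 110
f 78 91 107
f 91 74 106
f 107 106 82
f 91 106 107
f 80 98 99
f 98 78 95
f 99 95 79
f 98 95 99
f 81 104 100
f 104 80 96
f 100 96 73
f 104 96 100
f 115 114 117
f 115 117 116
f 117 114 118
f 117 118 116
f 118 114 119
f 118 119 116
f 119 114 120
f 119 120 116
f 120 114 121
f 120 121 116
f 121 114 122
f 121 122 116
f 122 114 123
f 122 123 116
f 123 114 124
f 123 124 116
f 124 114 125
f 124 125 116
f 125 114 126
f 125 126 116
f 126 114 127
f 126 127 116
f 127 114 128
f 127 128 116
f 128 114 129
f 128 129 116
f 129 114 130
f 129 130 116
f 130 114 115
f 130 115 116



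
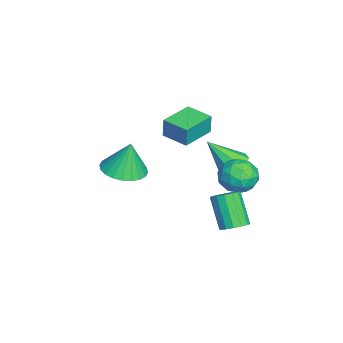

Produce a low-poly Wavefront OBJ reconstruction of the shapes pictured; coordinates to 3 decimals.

v 0.761 1.882 0.531
v 1.282 2.064 1.247
v 0.818 0.456 0.853
v 1.339 0.638 1.569
v 0.47 0.89 1.566
v 0.435 1.771 1.367
v 1.665 0.749 0.733
v 1.63 1.63 0.534
v 1.841 1.364 1.372
v 1.102 1.451 1.887
v 0.998 1.069 0.213
v 0.259 1.156 0.728
v 1.017 2.098 0.861
v 1.083 0.422 1.239
v 0.573 0.57 1.238
v 0.879 0.677 1.659
v 0.519 1.926 0.931
v 0.825 2.033 1.352
v 0.348 1.343 1.54
v 1.275 0.487 0.748
v 1.581 0.594 1.169
v 1.221 1.843 0.441
v 1.527 1.95 0.862
v 1.752 1.177 0.56
v 1.651 1.794 1.355
v 1.685 0.956 1.544
v 1.876 1.021 1.053
v 1.855 1.539 0.936
v 1.217 1.845 1.658
v 1.251 1.007 1.847
v 0.74 1.155 1.845
v 0.719 1.673 1.728
v 1.546 1.434 1.731
v 0.849 1.513 0.253
v 0.883 0.675 0.442
v 1.381 0.847 0.372
v 1.36 1.365 0.255
v 0.415 1.564 0.556
v 0.449 0.726 0.745
v 0.245 0.981 1.164
v 0.224 1.499 1.047
v 0.554 1.086 0.369
v 2.672 1.236 -0.866
v 3.01 0.705 -0.832
v 2.166 0.253 0.5
v 1.828 0.784 0.466
v 3.175 0.922 -0.653
v 2.332 0.47 0.678
v 3.206 1.223 -0.532
v 2.362 0.772 0.8
v 3.093 1.528 -0.5
v 2.25 1.076 0.832
v 2.868 1.754 -0.566
v 2.024 1.302 0.766
v 2.59 1.841 -0.712
v 1.746 1.39 0.619
v 2.334 1.767 -0.9
v 1.49 1.315 0.432
v 2.168 1.55 -1.078
v 1.325 1.098 0.253
v 2.138 1.248 -1.2
v 1.294 0.797 0.132
v 2.25 0.944 -1.232
v 1.407 0.492 0.1
v 2.476 0.718 -1.166
v 1.632 0.266 0.166
v 2.754 0.63 -1.019
v 1.91 0.179 0.312
v -1.928 -3.749 -0.939
v -1.221 -2.986 -1.081
v -1.952 -3.431 0.659
v -1.571 -2.78 -1.127
v -1.976 -2.721 -1.145
v -2.374 -2.818 -1.131
v -2.704 -3.057 -1.089
v -2.915 -3.402 -1.023
v -2.977 -3.799 -0.945
v -2.879 -4.189 -0.866
v -2.636 -4.512 -0.798
v -2.285 -4.719 -0.752
v -1.88 -4.778 -0.734
v -1.482 -4.68 -0.747
v -1.152 -4.441 -0.79
v -0.941 -4.096 -0.855
v -0.879 -3.699 -0.934
v -0.978 -3.309 -1.013
v -2.08 0.93 -0.524
v -1.5 1.361 -0.183
v -2.06 -0.23 0.904
v -2.059 1.551 -0.021
v -2.631 1.377 -0.154
v -2.88 0.941 -0.504
v -2.661 0.498 -0.866
v -2.102 0.308 -1.028
v -1.53 0.482 -0.895
v -1.281 0.918 -0.545
v -2.529 -1.096 1.801
v -2.473 -1.059 2.778
v -1.807 -0.066 1.721
v -1.751 -0.03 2.699
v -1.229 -2.01 1.761
v -1.173 -1.974 2.739
v -0.507 -0.981 1.682
v -0.451 -0.944 2.659
f 1 38 17
f 38 12 41
f 17 41 6
f 38 41 17
f 1 17 13
f 17 6 18
f 13 18 2
f 17 18 13
f 1 13 22
f 13 2 23
f 22 23 8
f 13 23 22
f 1 22 34
f 22 8 37
f 34 37 11
f 22 37 34
f 1 34 38
f 34 11 42
f 38 42 12
f 34 42 38
f 2 18 29
f 18 6 32
f 29 32 10
f 18 32 29
f 6 41 19
f 41 12 40
f 19 40 5
f 41 40 19
f 12 42 39
f 42 11 35
f 39 35 3
f 42 35 39
f 11 37 36
f 37 8 24
f 36 24 7
f 37 24 36
f 8 23 28
f 23 2 25
f 28 25 9
f 23 25 28
f 4 30 16
f 30 10 31
f 16 31 5
f 30 31 16
f 4 16 14
f 16 5 15
f 14 15 3
f 16 15 14
f 4 14 21
f 14 3 20
f 21 20 7
f 14 20 21
f 4 21 26
f 21 7 27
f 26 27 9
f 21 27 26
f 4 26 30
f 26 9 33
f 30 33 10
f 26 33 30
f 5 31 19
f 31 10 32
f 19 32 6
f 31 32 19
f 3 15 39
f 15 5 40
f 39 40 12
f 15 40 39
f 7 20 36
f 20 3 35
f 36 35 11
f 20 35 36
f 9 27 28
f 27 7 24
f 28 24 8
f 27 24 28
f 10 33 29
f 33 9 25
f 29 25 2
f 33 25 29
f 44 43 47
f 44 47 45
f 45 47 48
f 45 48 46
f 47 43 49
f 47 49 48
f 48 49 50
f 48 50 46
f 49 43 51
f 49 51 50
f 50 51 52
f 50 52 46
f 51 43 53
f 51 53 52
f 52 53 54
f 52 54 46
f 53 43 55
f 53 55 54
f 54 55 56
f 54 56 46
f 55 43 57
f 55 57 56
f 56 57 58
f 56 58 46
f 57 43 59
f 57 59 58
f 58 59 60
f 58 60 46
f 59 43 61
f 59 61 60
f 60 61 62
f 60 62 46
f 61 43 63
f 61 63 62
f 62 63 64
f 62 64 46
f 63 43 65
f 63 65 64
f 64 65 66
f 64 66 46
f 65 43 67
f 65 67 66
f 66 67 68
f 66 68 46
f 67 43 44
f 67 44 68
f 68 44 45
f 68 45 46
f 70 69 72
f 70 72 71
f 72 69 73
f 72 73 71
f 73 69 74
f 73 74 71
f 74 69 75
f 74 75 71
f 75 69 76
f 75 76 71
f 76 69 77
f 76 77 71
f 77 69 78
f 77 78 71
f 78 69 79
f 78 79 71
f 79 69 80
f 79 80 71
f 80 69 81
f 80 81 71
f 81 69 82
f 81 82 71
f 82 69 83
f 82 83 71
f 83 69 84
f 83 84 71
f 84 69 85
f 84 85 71
f 85 69 86
f 85 86 71
f 86 69 70
f 86 70 71
f 88 87 90
f 88 90 89
f 90 87 91
f 90 91 89
f 91 87 92
f 91 92 89
f 92 87 93
f 92 93 89
f 93 87 94
f 93 94 89
f 94 87 95
f 94 95 89
f 95 87 96
f 95 96 89
f 96 87 88
f 96 88 89
f 98 100 97
f 101 98 97
f 97 100 99
f 99 101 97
f 98 104 100
f 102 98 101
f 102 104 98
f 100 104 99
f 103 101 99
f 99 104 103
f 103 102 101
f 104 102 103



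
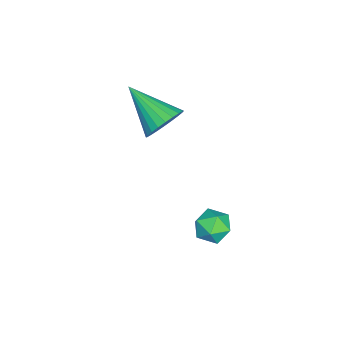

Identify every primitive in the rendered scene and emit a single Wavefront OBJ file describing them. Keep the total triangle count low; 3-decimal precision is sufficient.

v -1.827 -1.606 1.975
v -1.554 -1.238 2.761
v -2.713 -3.234 3.045
v -1.875 -1.089 2.723
v -2.188 -1.019 2.57
v -2.446 -1.038 2.327
v -2.61 -1.144 2.03
v -2.655 -1.32 1.725
v -2.573 -1.54 1.458
v -2.379 -1.769 1.27
v -2.1 -1.974 1.189
v -1.78 -2.123 1.228
v -1.467 -2.193 1.38
v -1.209 -2.173 1.623
v -1.045 -2.067 1.92
v -1 -1.891 2.225
v -1.081 -1.672 2.492
v -1.276 -1.442 2.68
v 2.889 1.94 1.312
v 3.169 1.55 0.712
v 2.171 0.97 1.608
v 2.451 0.58 1.008
v 2.902 0.734 1.61
v 3.345 1.333 1.427
v 1.995 1.187 0.893
v 2.438 1.786 0.71
v 2.616 1.085 0.453
v 3.176 0.805 0.897
v 2.164 1.715 1.423
v 2.724 1.435 1.867
f 2 1 4
f 2 4 3
f 4 1 5
f 4 5 3
f 5 1 6
f 5 6 3
f 6 1 7
f 6 7 3
f 7 1 8
f 7 8 3
f 8 1 9
f 8 9 3
f 9 1 10
f 9 10 3
f 10 1 11
f 10 11 3
f 11 1 12
f 11 12 3
f 12 1 13
f 12 13 3
f 13 1 14
f 13 14 3
f 14 1 15
f 14 15 3
f 15 1 16
f 15 16 3
f 16 1 17
f 16 17 3
f 17 1 18
f 17 18 3
f 18 1 2
f 18 2 3
f 19 30 24
f 19 24 20
f 19 20 26
f 19 26 29
f 19 29 30
f 20 24 28
f 24 30 23
f 30 29 21
f 29 26 25
f 26 20 27
f 22 28 23
f 22 23 21
f 22 21 25
f 22 25 27
f 22 27 28
f 23 28 24
f 21 23 30
f 25 21 29
f 27 25 26
f 28 27 20



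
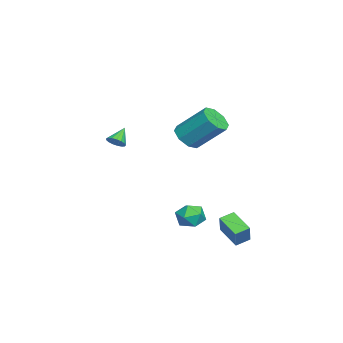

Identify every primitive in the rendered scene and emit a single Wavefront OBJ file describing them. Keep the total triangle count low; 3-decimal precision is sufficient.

v 1.09 0.99 2.165
v 1.912 0.706 2.303
v 2.191 2.205 3.732
v 1.37 2.49 3.595
v 1.878 1.174 1.819
v 2.158 2.673 3.248
v 1.383 1.534 1.538
v 1.663 3.033 2.968
v 0.717 1.576 1.625
v 0.996 3.075 3.054
v 0.269 1.275 2.028
v 0.548 2.774 3.457
v 0.302 0.807 2.512
v 0.582 2.306 3.941
v 0.797 0.447 2.792
v 1.077 1.946 4.222
v 1.464 0.405 2.706
v 1.743 1.904 4.135
v 0.773 1.475 -3.303
v 1.434 2.025 -3.367
v 1.646 0.475 -2.873
v 2.307 1.025 -2.937
v 1.71 1.138 -2.326
v 1.171 1.757 -2.591
v 1.909 0.743 -3.649
v 1.37 1.362 -3.914
v 2.137 1.572 -3.581
v 2.014 1.816 -2.763
v 1.066 0.684 -3.477
v 0.943 0.928 -2.659
v 3.459 3.743 -4.187
v 2.519 2.856 -3.552
v 3.012 4.404 -3.925
v 2.071 3.517 -3.291
v 4.149 3.783 -3.109
v 3.208 2.896 -2.475
v 3.701 4.444 -2.848
v 2.761 3.557 -2.213
v -1.522 -3.053 0.67
v -1.308 -3.417 1.038
v -2.278 -2.707 1.45
v -1.165 -3.194 1.078
v -1.104 -2.938 1.025
v -1.138 -2.709 0.89
v -1.26 -2.559 0.705
v -1.442 -2.521 0.512
v -1.643 -2.605 0.355
v -1.815 -2.792 0.27
v -1.921 -3.039 0.277
v -1.935 -3.288 0.374
v -1.854 -3.484 0.539
v -1.697 -3.58 0.733
v -1.5 -3.556 0.914
f 2 1 5
f 2 5 3
f 3 5 6
f 3 6 4
f 5 1 7
f 5 7 6
f 6 7 8
f 6 8 4
f 7 1 9
f 7 9 8
f 8 9 10
f 8 10 4
f 9 1 11
f 9 11 10
f 10 11 12
f 10 12 4
f 11 1 13
f 11 13 12
f 12 13 14
f 12 14 4
f 13 1 15
f 13 15 14
f 14 15 16
f 14 16 4
f 15 1 17
f 15 17 16
f 16 17 18
f 16 18 4
f 17 1 2
f 17 2 18
f 18 2 3
f 18 3 4
f 19 30 24
f 19 24 20
f 19 20 26
f 19 26 29
f 19 29 30
f 20 24 28
f 24 30 23
f 30 29 21
f 29 26 25
f 26 20 27
f 22 28 23
f 22 23 21
f 22 21 25
f 22 25 27
f 22 27 28
f 23 28 24
f 21 23 30
f 25 21 29
f 27 25 26
f 28 27 20
f 32 34 31
f 35 32 31
f 31 34 33
f 33 35 31
f 32 38 34
f 36 32 35
f 36 38 32
f 34 38 33
f 37 35 33
f 33 38 37
f 37 36 35
f 38 36 37
f 40 39 42
f 40 42 41
f 42 39 43
f 42 43 41
f 43 39 44
f 43 44 41
f 44 39 45
f 44 45 41
f 45 39 46
f 45 46 41
f 46 39 47
f 46 47 41
f 47 39 48
f 47 48 41
f 48 39 49
f 48 49 41
f 49 39 50
f 49 50 41
f 50 39 51
f 50 51 41
f 51 39 52
f 51 52 41
f 52 39 53
f 52 53 41
f 53 39 40
f 53 40 41



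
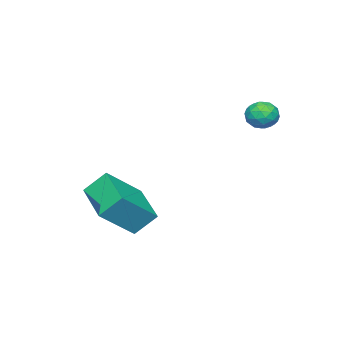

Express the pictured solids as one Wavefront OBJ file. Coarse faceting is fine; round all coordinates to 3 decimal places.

v -3.453 1.024 1.436
v -2.865 0.974 1.052
v -3.875 0.106 0.908
v -3.287 0.056 0.524
v -3.269 -0.079 1.215
v -3.008 0.488 1.542
v -3.732 0.592 0.418
v -3.471 1.159 0.745
v -3.037 0.707 0.423
v -2.751 0.292 0.916
v -3.989 0.788 1.044
v -3.703 0.373 1.537
v -3.122 1.079 1.291
v -3.618 0.001 0.669
v -3.608 -0.079 1.075
v -3.262 -0.108 0.85
v -3.206 0.794 1.578
v -2.86 0.764 1.353
v -3.098 0.145 1.448
v -3.88 0.316 0.607
v -3.534 0.286 0.382
v -3.478 1.188 1.11
v -3.132 1.159 0.885
v -3.642 0.935 0.512
v -2.877 0.893 0.695
v -3.125 0.354 0.385
v -3.387 0.669 0.323
v -3.233 1.002 0.515
v -2.709 0.65 0.985
v -2.957 0.11 0.674
v -2.947 0.03 1.08
v -2.793 0.364 1.272
v -2.81 0.493 0.615
v -3.783 0.97 1.286
v -4.031 0.43 0.975
v -3.947 0.716 0.688
v -3.793 1.05 0.88
v -3.615 0.726 1.575
v -3.863 0.187 1.265
v -3.507 0.078 1.445
v -3.353 0.411 1.637
v -3.93 0.587 1.345
v -0.422 -3.957 -3.823
v -0.904 -3.248 -2.941
v 0.792 -2.4 -4.411
v 0.31 -1.691 -3.529
v 0.97 -4.569 -2.571
v 0.488 -3.86 -1.689
v 2.184 -3.012 -3.159
v 1.702 -2.303 -2.277
f 1 38 17
f 38 12 41
f 17 41 6
f 38 41 17
f 1 17 13
f 17 6 18
f 13 18 2
f 17 18 13
f 1 13 22
f 13 2 23
f 22 23 8
f 13 23 22
f 1 22 34
f 22 8 37
f 34 37 11
f 22 37 34
f 1 34 38
f 34 11 42
f 38 42 12
f 34 42 38
f 2 18 29
f 18 6 32
f 29 32 10
f 18 32 29
f 6 41 19
f 41 12 40
f 19 40 5
f 41 40 19
f 12 42 39
f 42 11 35
f 39 35 3
f 42 35 39
f 11 37 36
f 37 8 24
f 36 24 7
f 37 24 36
f 8 23 28
f 23 2 25
f 28 25 9
f 23 25 28
f 4 30 16
f 30 10 31
f 16 31 5
f 30 31 16
f 4 16 14
f 16 5 15
f 14 15 3
f 16 15 14
f 4 14 21
f 14 3 20
f 21 20 7
f 14 20 21
f 4 21 26
f 21 7 27
f 26 27 9
f 21 27 26
f 4 26 30
f 26 9 33
f 30 33 10
f 26 33 30
f 5 31 19
f 31 10 32
f 19 32 6
f 31 32 19
f 3 15 39
f 15 5 40
f 39 40 12
f 15 40 39
f 7 20 36
f 20 3 35
f 36 35 11
f 20 35 36
f 9 27 28
f 27 7 24
f 28 24 8
f 27 24 28
f 10 33 29
f 33 9 25
f 29 25 2
f 33 25 29
f 44 46 43
f 47 44 43
f 43 46 45
f 45 47 43
f 44 50 46
f 48 44 47
f 48 50 44
f 46 50 45
f 49 47 45
f 45 50 49
f 49 48 47
f 50 48 49



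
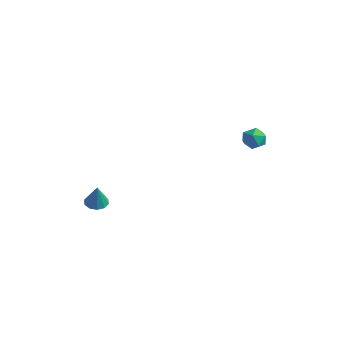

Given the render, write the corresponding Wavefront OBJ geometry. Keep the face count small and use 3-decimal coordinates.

v 0.58 4.118 1.083
v 1.004 3.854 0.571
v 0.236 3.046 1.349
v 0.66 2.782 0.837
v 0.947 3.074 1.423
v 1.159 3.737 1.259
v 0.081 3.163 0.661
v 0.293 3.826 0.497
v 0.695 3.265 0.31
v 1.23 3.21 0.781
v 0.01 3.69 1.139
v 0.545 3.635 1.61
v -3.044 -3.541 -2.765
v -2.551 -3.855 -2.973
v -2.636 -3.759 -1.475
v -2.452 -3.486 -2.942
v -2.579 -3.138 -2.844
v -2.884 -2.944 -2.715
v -3.249 -2.979 -2.605
v -3.536 -3.228 -2.556
v -3.635 -3.597 -2.587
v -3.508 -3.944 -2.686
v -3.204 -4.138 -2.815
v -2.838 -4.104 -2.925
f 1 12 6
f 1 6 2
f 1 2 8
f 1 8 11
f 1 11 12
f 2 6 10
f 6 12 5
f 12 11 3
f 11 8 7
f 8 2 9
f 4 10 5
f 4 5 3
f 4 3 7
f 4 7 9
f 4 9 10
f 5 10 6
f 3 5 12
f 7 3 11
f 9 7 8
f 10 9 2
f 14 13 16
f 14 16 15
f 16 13 17
f 16 17 15
f 17 13 18
f 17 18 15
f 18 13 19
f 18 19 15
f 19 13 20
f 19 20 15
f 20 13 21
f 20 21 15
f 21 13 22
f 21 22 15
f 22 13 23
f 22 23 15
f 23 13 24
f 23 24 15
f 24 13 14
f 24 14 15



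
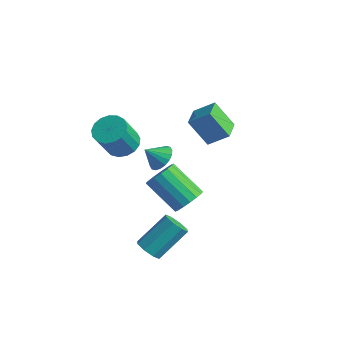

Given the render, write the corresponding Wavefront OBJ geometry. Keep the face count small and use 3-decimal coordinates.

v -1.357 -2.735 1.202
v -0.944 -3.39 0.784
v -0.85 -4.299 2.299
v -1.263 -3.645 2.718
v -0.631 -3.14 0.914
v -0.537 -4.05 2.429
v -0.484 -2.798 1.11
v -0.39 -3.707 2.626
v -0.538 -2.441 1.328
v -0.443 -3.351 2.843
v -0.779 -2.151 1.517
v -0.684 -3.061 3.032
v -1.152 -1.996 1.633
v -1.057 -2.906 3.149
v -1.573 -2.01 1.651
v -1.478 -2.919 3.167
v -1.944 -2.19 1.567
v -1.849 -3.099 3.082
v -2.181 -2.494 1.398
v -2.086 -3.404 2.914
v -2.229 -2.855 1.185
v -2.134 -3.764 2.701
v -2.078 -3.187 0.976
v -1.983 -4.097 2.491
v -1.761 -3.416 0.819
v -1.666 -4.326 2.334
v -1.352 -3.489 0.749
v -1.257 -4.399 2.264
v -1.025 -0.566 -0.922
v -0.438 -0.422 -0.429
v -1.475 -1.214 -0.198
v -0.668 -0.175 -0.35
v -0.969 -0.004 -0.384
v -1.28 0.055 -0.524
v -1.542 -0.009 -0.744
v -1.701 -0.184 -0.998
v -1.726 -0.434 -1.238
v -1.613 -0.71 -1.415
v -1.383 -0.958 -1.494
v -1.082 -1.128 -1.46
v -0.771 -1.187 -1.319
v -0.509 -1.123 -1.1
v -0.35 -0.949 -0.845
v -0.325 -0.699 -0.606
v 1.523 -3.927 -4.2
v 1.816 -3.535 -4.715
v 2.231 -2.082 -3.374
v 1.937 -2.473 -2.86
v 1.285 -3.438 -4.657
v 1.699 -1.984 -3.316
v 0.893 -3.626 -4.331
v 1.307 -2.173 -2.991
v 0.87 -3.991 -3.929
v 1.284 -2.538 -2.588
v 1.229 -4.318 -3.686
v 1.644 -2.865 -2.345
v 1.761 -4.416 -3.744
v 2.175 -2.962 -2.403
v 2.153 -4.227 -4.069
v 2.567 -2.774 -2.729
v 2.176 -3.862 -4.472
v 2.59 -2.409 -3.131
v 2.054 -1.795 -1.621
v 2.501 -1.445 -0.988
v 0.912 -1.774 0.314
v 0.466 -2.125 -0.319
v 2.301 -1.131 -1.152
v 0.713 -1.46 0.15
v 2.045 -0.969 -1.423
v 0.457 -1.298 -0.121
v 1.791 -0.996 -1.74
v 0.203 -1.325 -0.438
v 1.597 -1.206 -2.029
v 0.009 -1.535 -0.727
v 1.508 -1.552 -2.225
v -0.08 -1.881 -0.923
v 1.544 -1.953 -2.283
v -0.044 -2.282 -0.981
v 1.697 -2.318 -2.189
v 0.109 -2.647 -0.886
v 1.932 -2.563 -1.964
v 0.343 -2.892 -0.662
v 2.194 -2.633 -1.662
v 0.606 -2.962 -0.359
v 2.425 -2.51 -1.35
v 0.837 -2.84 -0.047
v 2.57 -2.224 -1.1
v 0.982 -2.553 0.203
v 2.598 -1.84 -0.969
v 1.01 -2.169 0.333
v 0.339 1.198 -0.152
v -0.545 0.76 1.22
v -0.352 2.27 -0.255
v -1.236 1.832 1.117
v 1.176 1.808 0.583
v 0.292 1.37 1.955
v 0.485 2.88 0.48
v -0.399 2.442 1.852
f 2 1 5
f 2 5 3
f 3 5 6
f 3 6 4
f 5 1 7
f 5 7 6
f 6 7 8
f 6 8 4
f 7 1 9
f 7 9 8
f 8 9 10
f 8 10 4
f 9 1 11
f 9 11 10
f 10 11 12
f 10 12 4
f 11 1 13
f 11 13 12
f 12 13 14
f 12 14 4
f 13 1 15
f 13 15 14
f 14 15 16
f 14 16 4
f 15 1 17
f 15 17 16
f 16 17 18
f 16 18 4
f 17 1 19
f 17 19 18
f 18 19 20
f 18 20 4
f 19 1 21
f 19 21 20
f 20 21 22
f 20 22 4
f 21 1 23
f 21 23 22
f 22 23 24
f 22 24 4
f 23 1 25
f 23 25 24
f 24 25 26
f 24 26 4
f 25 1 27
f 25 27 26
f 26 27 28
f 26 28 4
f 27 1 2
f 27 2 28
f 28 2 3
f 28 3 4
f 30 29 32
f 30 32 31
f 32 29 33
f 32 33 31
f 33 29 34
f 33 34 31
f 34 29 35
f 34 35 31
f 35 29 36
f 35 36 31
f 36 29 37
f 36 37 31
f 37 29 38
f 37 38 31
f 38 29 39
f 38 39 31
f 39 29 40
f 39 40 31
f 40 29 41
f 40 41 31
f 41 29 42
f 41 42 31
f 42 29 43
f 42 43 31
f 43 29 44
f 43 44 31
f 44 29 30
f 44 30 31
f 46 45 49
f 46 49 47
f 47 49 50
f 47 50 48
f 49 45 51
f 49 51 50
f 50 51 52
f 50 52 48
f 51 45 53
f 51 53 52
f 52 53 54
f 52 54 48
f 53 45 55
f 53 55 54
f 54 55 56
f 54 56 48
f 55 45 57
f 55 57 56
f 56 57 58
f 56 58 48
f 57 45 59
f 57 59 58
f 58 59 60
f 58 60 48
f 59 45 61
f 59 61 60
f 60 61 62
f 60 62 48
f 61 45 46
f 61 46 62
f 62 46 47
f 62 47 48
f 64 63 67
f 64 67 65
f 65 67 68
f 65 68 66
f 67 63 69
f 67 69 68
f 68 69 70
f 68 70 66
f 69 63 71
f 69 71 70
f 70 71 72
f 70 72 66
f 71 63 73
f 71 73 72
f 72 73 74
f 72 74 66
f 73 63 75
f 73 75 74
f 74 75 76
f 74 76 66
f 75 63 77
f 75 77 76
f 76 77 78
f 76 78 66
f 77 63 79
f 77 79 78
f 78 79 80
f 78 80 66
f 79 63 81
f 79 81 80
f 80 81 82
f 80 82 66
f 81 63 83
f 81 83 82
f 82 83 84
f 82 84 66
f 83 63 85
f 83 85 84
f 84 85 86
f 84 86 66
f 85 63 87
f 85 87 86
f 86 87 88
f 86 88 66
f 87 63 89
f 87 89 88
f 88 89 90
f 88 90 66
f 89 63 64
f 89 64 90
f 90 64 65
f 90 65 66
f 92 94 91
f 95 92 91
f 91 94 93
f 93 95 91
f 92 98 94
f 96 92 95
f 96 98 92
f 94 98 93
f 97 95 93
f 93 98 97
f 97 96 95
f 98 96 97



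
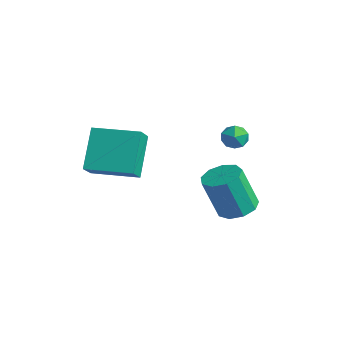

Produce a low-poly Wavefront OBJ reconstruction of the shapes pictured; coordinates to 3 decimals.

v -2.468 -4.649 1.763
v -1.914 -5.349 2.565
v -3.416 -3.621 3.317
v -2.862 -4.322 4.118
v -0.898 -3.318 1.842
v -0.344 -4.019 2.643
v -1.846 -2.291 3.395
v -1.292 -2.991 4.197
v 0.052 1.06 3.673
v 0.684 0.836 3.721
v -0.224 0.164 3.119
v 0.408 -0.06 3.167
v 0.02 -0.027 3.716
v 0.191 0.527 4.058
v 0.269 0.473 2.782
v 0.44 1.027 3.124
v 0.819 0.473 3.17
v 0.665 0.164 3.748
v -0.205 0.836 3.092
v -0.359 0.527 3.67
v 2.426 -0.948 1.004
v 2.858 -1.691 0.866
v 2.485 -2.255 2.738
v 2.054 -1.512 2.876
v 3.231 -1.273 1.066
v 2.858 -1.837 2.938
v 3.228 -0.703 1.237
v 2.855 -1.267 3.109
v 2.85 -0.248 1.299
v 2.477 -0.811 3.171
v 2.274 -0.12 1.223
v 1.901 -0.684 3.095
v 1.769 -0.38 1.044
v 1.396 -0.943 2.916
v 1.572 -0.906 0.847
v 1.199 -1.469 2.719
v 1.775 -1.451 0.723
v 1.402 -2.015 2.595
v 2.282 -1.762 0.731
v 1.91 -2.325 2.602
f 2 4 1
f 5 2 1
f 1 4 3
f 3 5 1
f 2 8 4
f 6 2 5
f 6 8 2
f 4 8 3
f 7 5 3
f 3 8 7
f 7 6 5
f 8 6 7
f 9 20 14
f 9 14 10
f 9 10 16
f 9 16 19
f 9 19 20
f 10 14 18
f 14 20 13
f 20 19 11
f 19 16 15
f 16 10 17
f 12 18 13
f 12 13 11
f 12 11 15
f 12 15 17
f 12 17 18
f 13 18 14
f 11 13 20
f 15 11 19
f 17 15 16
f 18 17 10
f 22 21 25
f 22 25 23
f 23 25 26
f 23 26 24
f 25 21 27
f 25 27 26
f 26 27 28
f 26 28 24
f 27 21 29
f 27 29 28
f 28 29 30
f 28 30 24
f 29 21 31
f 29 31 30
f 30 31 32
f 30 32 24
f 31 21 33
f 31 33 32
f 32 33 34
f 32 34 24
f 33 21 35
f 33 35 34
f 34 35 36
f 34 36 24
f 35 21 37
f 35 37 36
f 36 37 38
f 36 38 24
f 37 21 39
f 37 39 38
f 38 39 40
f 38 40 24
f 39 21 22
f 39 22 40
f 40 22 23
f 40 23 24



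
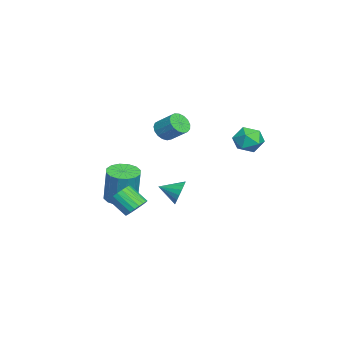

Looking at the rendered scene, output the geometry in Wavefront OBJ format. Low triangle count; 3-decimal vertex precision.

v -3.567 0.293 -3.338
v -3.2 0.05 -4.042
v -3.593 -0.893 -2.942
v -2.913 0.118 -3.819
v -2.756 0.22 -3.501
v -2.76 0.337 -3.15
v -2.923 0.446 -2.837
v -3.214 0.523 -2.623
v -3.574 0.556 -2.551
v -3.934 0.536 -2.634
v -4.22 0.468 -2.857
v -4.378 0.365 -3.175
v -4.374 0.248 -3.525
v -4.211 0.14 -3.839
v -3.92 0.062 -4.053
v -3.559 0.03 -4.125
v 0.473 -0.064 2.923
v 0.885 0.157 2.415
v 1.338 1.045 3.169
v 0.927 0.824 3.677
v 0.608 0.333 2.375
v 1.062 1.221 3.129
v 0.3 0.418 2.46
v 0.754 1.305 3.214
v 0.032 0.392 2.651
v 0.486 1.28 3.405
v -0.135 0.262 2.905
v 0.319 1.15 3.659
v -0.162 0.058 3.162
v 0.291 0.945 3.917
v -0.045 -0.175 3.365
v 0.409 0.713 4.119
v 0.192 -0.382 3.467
v 0.645 0.506 4.221
v 0.493 -0.516 3.444
v 0.946 0.371 4.198
v 0.789 -0.547 3.301
v 1.243 0.341 4.055
v 1.013 -0.467 3.072
v 1.467 0.421 3.826
v 1.113 -0.294 2.809
v 1.567 0.593 3.563
v 1.067 -0.069 2.572
v 1.521 0.819 3.326
v -3.386 -2.916 -3.775
v -2.519 -2.572 -3.953
v -2.167 -2.36 -1.822
v -3.034 -2.704 -1.645
v -2.813 -2.178 -3.944
v -2.461 -1.965 -1.813
v -3.26 -1.981 -3.889
v -2.908 -1.769 -1.758
v -3.742 -2.036 -3.804
v -3.39 -1.823 -1.674
v -4.128 -2.326 -3.712
v -3.776 -2.114 -1.581
v -4.315 -2.774 -3.636
v -3.963 -2.562 -1.505
v -4.253 -3.26 -3.598
v -3.901 -3.048 -1.467
v -3.959 -3.655 -3.607
v -3.607 -3.442 -1.476
v -3.512 -3.851 -3.662
v -3.16 -3.639 -1.531
v -3.03 -3.797 -3.746
v -2.678 -3.584 -1.616
v -2.644 -3.506 -3.839
v -2.292 -3.294 -1.708
v -2.457 -3.058 -3.915
v -2.105 -2.846 -1.784
v -3.051 4.266 0.139
v -2.484 3.684 0.625
v -4.076 4.216 1.275
v -3.509 3.634 1.761
v -3.26 4.538 1.631
v -2.627 4.569 0.929
v -3.933 3.331 0.971
v -3.3 3.362 0.269
v -3.029 3.107 1.139
v -2.613 3.853 1.547
v -3.947 4.047 0.353
v -3.531 4.793 0.761
v 3.177 -1.098 -1.455
v 3.863 -1.312 -1.404
v 3.509 -2.235 -0.514
v 2.823 -2.022 -0.565
v 3.847 -1.101 -1.191
v 3.493 -2.025 -0.302
v 3.716 -0.89 -1.025
v 3.362 -1.814 -0.135
v 3.491 -0.715 -0.932
v 3.137 -1.639 -0.043
v 3.212 -0.606 -0.93
v 2.858 -1.53 -0.041
v 2.927 -0.583 -1.019
v 2.573 -1.506 -0.129
v 2.685 -0.648 -1.183
v 2.331 -1.571 -0.293
v 2.529 -0.791 -1.394
v 2.175 -1.715 -0.504
v 2.484 -0.988 -1.615
v 2.13 -1.911 -0.726
v 2.559 -1.203 -1.809
v 2.205 -2.126 -0.92
v 2.741 -1.4 -1.942
v 2.387 -2.324 -1.052
v 2.998 -1.546 -1.99
v 2.645 -2.469 -1.101
v 3.287 -1.613 -1.946
v 2.933 -2.537 -1.056
v 3.556 -1.592 -1.817
v 3.202 -2.515 -0.927
v 3.76 -1.486 -1.625
v 3.406 -2.409 -0.735
f 2 1 4
f 2 4 3
f 4 1 5
f 4 5 3
f 5 1 6
f 5 6 3
f 6 1 7
f 6 7 3
f 7 1 8
f 7 8 3
f 8 1 9
f 8 9 3
f 9 1 10
f 9 10 3
f 10 1 11
f 10 11 3
f 11 1 12
f 11 12 3
f 12 1 13
f 12 13 3
f 13 1 14
f 13 14 3
f 14 1 15
f 14 15 3
f 15 1 16
f 15 16 3
f 16 1 2
f 16 2 3
f 18 17 21
f 18 21 19
f 19 21 22
f 19 22 20
f 21 17 23
f 21 23 22
f 22 23 24
f 22 24 20
f 23 17 25
f 23 25 24
f 24 25 26
f 24 26 20
f 25 17 27
f 25 27 26
f 26 27 28
f 26 28 20
f 27 17 29
f 27 29 28
f 28 29 30
f 28 30 20
f 29 17 31
f 29 31 30
f 30 31 32
f 30 32 20
f 31 17 33
f 31 33 32
f 32 33 34
f 32 34 20
f 33 17 35
f 33 35 34
f 34 35 36
f 34 36 20
f 35 17 37
f 35 37 36
f 36 37 38
f 36 38 20
f 37 17 39
f 37 39 38
f 38 39 40
f 38 40 20
f 39 17 41
f 39 41 40
f 40 41 42
f 40 42 20
f 41 17 43
f 41 43 42
f 42 43 44
f 42 44 20
f 43 17 18
f 43 18 44
f 44 18 19
f 44 19 20
f 46 45 49
f 46 49 47
f 47 49 50
f 47 50 48
f 49 45 51
f 49 51 50
f 50 51 52
f 50 52 48
f 51 45 53
f 51 53 52
f 52 53 54
f 52 54 48
f 53 45 55
f 53 55 54
f 54 55 56
f 54 56 48
f 55 45 57
f 55 57 56
f 56 57 58
f 56 58 48
f 57 45 59
f 57 59 58
f 58 59 60
f 58 60 48
f 59 45 61
f 59 61 60
f 60 61 62
f 60 62 48
f 61 45 63
f 61 63 62
f 62 63 64
f 62 64 48
f 63 45 65
f 63 65 64
f 64 65 66
f 64 66 48
f 65 45 67
f 65 67 66
f 66 67 68
f 66 68 48
f 67 45 69
f 67 69 68
f 68 69 70
f 68 70 48
f 69 45 46
f 69 46 70
f 70 46 47
f 70 47 48
f 71 82 76
f 71 76 72
f 71 72 78
f 71 78 81
f 71 81 82
f 72 76 80
f 76 82 75
f 82 81 73
f 81 78 77
f 78 72 79
f 74 80 75
f 74 75 73
f 74 73 77
f 74 77 79
f 74 79 80
f 75 80 76
f 73 75 82
f 77 73 81
f 79 77 78
f 80 79 72
f 84 83 87
f 84 87 85
f 85 87 88
f 85 88 86
f 87 83 89
f 87 89 88
f 88 89 90
f 88 90 86
f 89 83 91
f 89 91 90
f 90 91 92
f 90 92 86
f 91 83 93
f 91 93 92
f 92 93 94
f 92 94 86
f 93 83 95
f 93 95 94
f 94 95 96
f 94 96 86
f 95 83 97
f 95 97 96
f 96 97 98
f 96 98 86
f 97 83 99
f 97 99 98
f 98 99 100
f 98 100 86
f 99 83 101
f 99 101 100
f 100 101 102
f 100 102 86
f 101 83 103
f 101 103 102
f 102 103 104
f 102 104 86
f 103 83 105
f 103 105 104
f 104 105 106
f 104 106 86
f 105 83 107
f 105 107 106
f 106 107 108
f 106 108 86
f 107 83 109
f 107 109 108
f 108 109 110
f 108 110 86
f 109 83 111
f 109 111 110
f 110 111 112
f 110 112 86
f 111 83 113
f 111 113 112
f 112 113 114
f 112 114 86
f 113 83 84
f 113 84 114
f 114 84 85
f 114 85 86



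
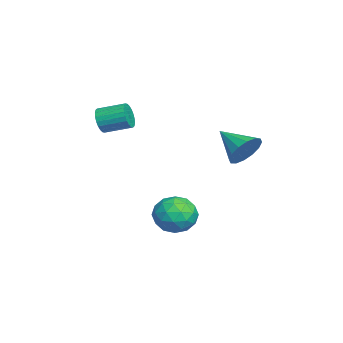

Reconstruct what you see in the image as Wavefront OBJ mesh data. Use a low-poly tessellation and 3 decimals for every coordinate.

v 1.446 0.072 -4.626
v 2.049 0.954 -4.241
v 1.951 -0.914 -3.159
v 2.554 -0.032 -2.774
v 1.419 0.019 -2.789
v 1.108 0.628 -3.696
v 2.892 -0.588 -3.704
v 2.581 0.021 -4.611
v 2.943 0.546 -3.671
v 2.033 0.921 -3.106
v 1.967 -0.881 -4.294
v 1.057 -0.506 -3.729
v 1.704 0.599 -4.562
v 2.296 -0.559 -2.838
v 1.63 -0.529 -2.847
v 1.984 -0.011 -2.621
v 1.15 0.408 -4.242
v 1.504 0.926 -4.015
v 1.134 0.377 -3.162
v 2.496 -0.886 -3.385
v 2.85 -0.368 -3.158
v 2.016 0.051 -4.779
v 2.37 0.569 -4.553
v 2.866 -0.337 -4.238
v 2.583 0.878 -4.001
v 2.88 0.299 -3.139
v 3.079 -0.029 -3.686
v 2.896 0.329 -4.218
v 2.048 1.098 -3.668
v 2.345 0.519 -2.807
v 1.678 0.549 -2.815
v 1.495 0.907 -3.348
v 2.574 0.859 -3.334
v 1.655 -0.479 -4.593
v 1.952 -1.058 -3.732
v 2.505 -0.867 -4.052
v 2.322 -0.509 -4.585
v 1.12 -0.259 -4.261
v 1.417 -0.838 -3.399
v 1.104 -0.289 -3.182
v 0.921 0.069 -3.714
v 1.426 -0.819 -4.066
v 2.135 3.205 0.425
v 2.907 2.87 0.946
v 1.065 2.035 1.255
v 2.711 3.249 1.229
v 2.36 3.618 1.296
v 1.95 3.875 1.129
v 1.589 3.953 0.774
v 1.374 3.83 0.325
v 1.363 3.54 -0.097
v 1.559 3.16 -0.38
v 1.91 2.792 -0.447
v 2.32 2.535 -0.28
v 2.681 2.457 0.075
v 2.896 2.579 0.524
v -3.367 -3.664 0.243
v -3.015 -3.917 0.88
v -2.801 -2.529 1.313
v -3.153 -2.276 0.677
v -2.784 -3.894 0.69
v -2.569 -2.505 1.123
v -2.641 -3.835 0.432
v -2.426 -2.447 0.865
v -2.608 -3.751 0.146
v -2.394 -2.363 0.579
v -2.692 -3.653 -0.126
v -2.477 -2.265 0.307
v -2.878 -3.557 -0.341
v -2.663 -2.169 0.092
v -3.138 -3.478 -0.468
v -2.924 -2.089 -0.035
v -3.434 -3.426 -0.486
v -3.219 -2.038 -0.053
v -3.719 -3.411 -0.393
v -3.505 -2.023 0.04
v -3.951 -3.435 -0.203
v -3.736 -2.046 0.23
v -4.094 -3.493 0.055
v -3.879 -2.105 0.488
v -4.126 -3.577 0.341
v -3.912 -2.189 0.774
v -4.043 -3.675 0.613
v -3.828 -2.287 1.046
v -3.857 -3.771 0.828
v -3.642 -2.383 1.261
v -3.596 -3.851 0.955
v -3.382 -2.462 1.388
v -3.301 -3.902 0.973
v -3.086 -2.514 1.406
f 1 38 17
f 38 12 41
f 17 41 6
f 38 41 17
f 1 17 13
f 17 6 18
f 13 18 2
f 17 18 13
f 1 13 22
f 13 2 23
f 22 23 8
f 13 23 22
f 1 22 34
f 22 8 37
f 34 37 11
f 22 37 34
f 1 34 38
f 34 11 42
f 38 42 12
f 34 42 38
f 2 18 29
f 18 6 32
f 29 32 10
f 18 32 29
f 6 41 19
f 41 12 40
f 19 40 5
f 41 40 19
f 12 42 39
f 42 11 35
f 39 35 3
f 42 35 39
f 11 37 36
f 37 8 24
f 36 24 7
f 37 24 36
f 8 23 28
f 23 2 25
f 28 25 9
f 23 25 28
f 4 30 16
f 30 10 31
f 16 31 5
f 30 31 16
f 4 16 14
f 16 5 15
f 14 15 3
f 16 15 14
f 4 14 21
f 14 3 20
f 21 20 7
f 14 20 21
f 4 21 26
f 21 7 27
f 26 27 9
f 21 27 26
f 4 26 30
f 26 9 33
f 30 33 10
f 26 33 30
f 5 31 19
f 31 10 32
f 19 32 6
f 31 32 19
f 3 15 39
f 15 5 40
f 39 40 12
f 15 40 39
f 7 20 36
f 20 3 35
f 36 35 11
f 20 35 36
f 9 27 28
f 27 7 24
f 28 24 8
f 27 24 28
f 10 33 29
f 33 9 25
f 29 25 2
f 33 25 29
f 44 43 46
f 44 46 45
f 46 43 47
f 46 47 45
f 47 43 48
f 47 48 45
f 48 43 49
f 48 49 45
f 49 43 50
f 49 50 45
f 50 43 51
f 50 51 45
f 51 43 52
f 51 52 45
f 52 43 53
f 52 53 45
f 53 43 54
f 53 54 45
f 54 43 55
f 54 55 45
f 55 43 56
f 55 56 45
f 56 43 44
f 56 44 45
f 58 57 61
f 58 61 59
f 59 61 62
f 59 62 60
f 61 57 63
f 61 63 62
f 62 63 64
f 62 64 60
f 63 57 65
f 63 65 64
f 64 65 66
f 64 66 60
f 65 57 67
f 65 67 66
f 66 67 68
f 66 68 60
f 67 57 69
f 67 69 68
f 68 69 70
f 68 70 60
f 69 57 71
f 69 71 70
f 70 71 72
f 70 72 60
f 71 57 73
f 71 73 72
f 72 73 74
f 72 74 60
f 73 57 75
f 73 75 74
f 74 75 76
f 74 76 60
f 75 57 77
f 75 77 76
f 76 77 78
f 76 78 60
f 77 57 79
f 77 79 78
f 78 79 80
f 78 80 60
f 79 57 81
f 79 81 80
f 80 81 82
f 80 82 60
f 81 57 83
f 81 83 82
f 82 83 84
f 82 84 60
f 83 57 85
f 83 85 84
f 84 85 86
f 84 86 60
f 85 57 87
f 85 87 86
f 86 87 88
f 86 88 60
f 87 57 89
f 87 89 88
f 88 89 90
f 88 90 60
f 89 57 58
f 89 58 90
f 90 58 59
f 90 59 60

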